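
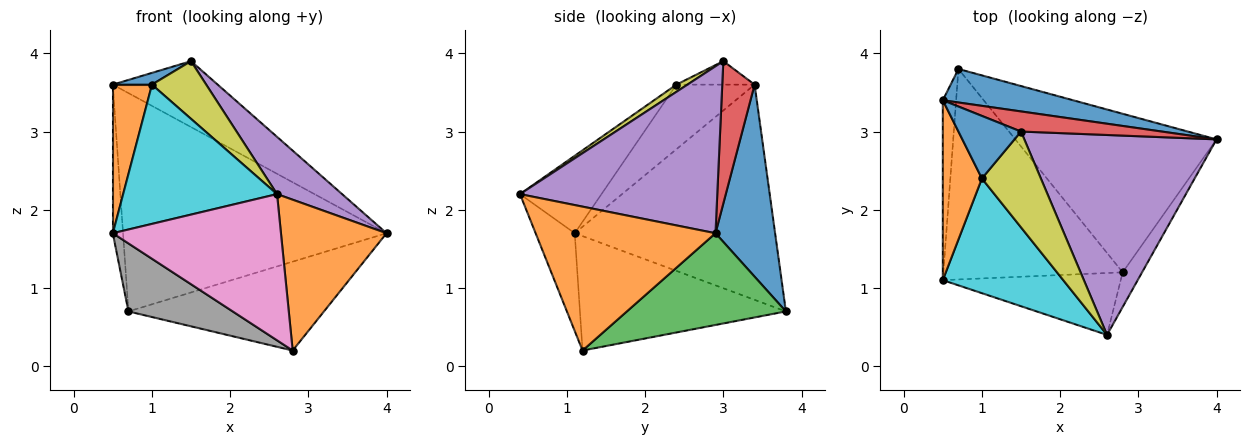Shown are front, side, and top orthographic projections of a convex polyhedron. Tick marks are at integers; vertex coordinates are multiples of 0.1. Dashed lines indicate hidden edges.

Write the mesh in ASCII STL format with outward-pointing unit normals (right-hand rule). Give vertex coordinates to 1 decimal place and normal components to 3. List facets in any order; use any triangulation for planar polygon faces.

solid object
 facet normal 0.218 0.965 0.148
  outer loop
   vertex 0.7 3.8 0.7
   vertex 0.5 3.4 3.6
   vertex 4.0 2.9 1.7
  endloop
 endfacet
 facet normal 0.857 -0.503 -0.115
  outer loop
   vertex 2.8 1.2 0.2
   vertex 4.0 2.9 1.7
   vertex 2.6 0.4 2.2
  endloop
 endfacet
 facet normal 0.370 0.454 -0.811
  outer loop
   vertex 2.8 1.2 0.2
   vertex 0.7 3.8 0.7
   vertex 4.0 2.9 1.7
  endloop
 endfacet
 facet normal 0.283 0.917 0.280
  outer loop
   vertex 1.5 3.0 3.9
   vertex 4.0 2.9 1.7
   vertex 0.5 3.4 3.6
  endloop
 endfacet
 facet normal 0.641 -0.211 0.738
  outer loop
   vertex 1.5 3.0 3.9
   vertex 2.6 0.4 2.2
   vertex 4.0 2.9 1.7
  endloop
 endfacet
 facet normal -0.997 0.051 -0.062
  outer loop
   vertex 0.5 1.1 1.7
   vertex 0.5 3.4 3.6
   vertex 0.7 3.8 0.7
  endloop
 endfacet
 facet normal -0.209 -0.900 -0.381
  outer loop
   vertex 0.5 1.1 1.7
   vertex 2.8 1.2 0.2
   vertex 2.6 0.4 2.2
  endloop
 endfacet
 facet normal -0.519 -0.263 -0.813
  outer loop
   vertex 0.5 1.1 1.7
   vertex 0.7 3.8 0.7
   vertex 2.8 1.2 0.2
  endloop
 endfacet
 facet normal 0.104 -0.513 0.852
  outer loop
   vertex 1.0 2.4 3.6
   vertex 2.6 0.4 2.2
   vertex 1.5 3.0 3.9
  endloop
 endfacet
 facet normal -0.378 -0.715 0.588
  outer loop
   vertex 1.0 2.4 3.6
   vertex 0.5 1.1 1.7
   vertex 2.6 0.4 2.2
  endloop
 endfacet
 facet normal -0.346 -0.173 0.922
  outer loop
   vertex 1.0 2.4 3.6
   vertex 1.5 3.0 3.9
   vertex 0.5 3.4 3.6
  endloop
 endfacet
 facet normal -0.787 -0.393 0.476
  outer loop
   vertex 1.0 2.4 3.6
   vertex 0.5 3.4 3.6
   vertex 0.5 1.1 1.7
  endloop
 endfacet
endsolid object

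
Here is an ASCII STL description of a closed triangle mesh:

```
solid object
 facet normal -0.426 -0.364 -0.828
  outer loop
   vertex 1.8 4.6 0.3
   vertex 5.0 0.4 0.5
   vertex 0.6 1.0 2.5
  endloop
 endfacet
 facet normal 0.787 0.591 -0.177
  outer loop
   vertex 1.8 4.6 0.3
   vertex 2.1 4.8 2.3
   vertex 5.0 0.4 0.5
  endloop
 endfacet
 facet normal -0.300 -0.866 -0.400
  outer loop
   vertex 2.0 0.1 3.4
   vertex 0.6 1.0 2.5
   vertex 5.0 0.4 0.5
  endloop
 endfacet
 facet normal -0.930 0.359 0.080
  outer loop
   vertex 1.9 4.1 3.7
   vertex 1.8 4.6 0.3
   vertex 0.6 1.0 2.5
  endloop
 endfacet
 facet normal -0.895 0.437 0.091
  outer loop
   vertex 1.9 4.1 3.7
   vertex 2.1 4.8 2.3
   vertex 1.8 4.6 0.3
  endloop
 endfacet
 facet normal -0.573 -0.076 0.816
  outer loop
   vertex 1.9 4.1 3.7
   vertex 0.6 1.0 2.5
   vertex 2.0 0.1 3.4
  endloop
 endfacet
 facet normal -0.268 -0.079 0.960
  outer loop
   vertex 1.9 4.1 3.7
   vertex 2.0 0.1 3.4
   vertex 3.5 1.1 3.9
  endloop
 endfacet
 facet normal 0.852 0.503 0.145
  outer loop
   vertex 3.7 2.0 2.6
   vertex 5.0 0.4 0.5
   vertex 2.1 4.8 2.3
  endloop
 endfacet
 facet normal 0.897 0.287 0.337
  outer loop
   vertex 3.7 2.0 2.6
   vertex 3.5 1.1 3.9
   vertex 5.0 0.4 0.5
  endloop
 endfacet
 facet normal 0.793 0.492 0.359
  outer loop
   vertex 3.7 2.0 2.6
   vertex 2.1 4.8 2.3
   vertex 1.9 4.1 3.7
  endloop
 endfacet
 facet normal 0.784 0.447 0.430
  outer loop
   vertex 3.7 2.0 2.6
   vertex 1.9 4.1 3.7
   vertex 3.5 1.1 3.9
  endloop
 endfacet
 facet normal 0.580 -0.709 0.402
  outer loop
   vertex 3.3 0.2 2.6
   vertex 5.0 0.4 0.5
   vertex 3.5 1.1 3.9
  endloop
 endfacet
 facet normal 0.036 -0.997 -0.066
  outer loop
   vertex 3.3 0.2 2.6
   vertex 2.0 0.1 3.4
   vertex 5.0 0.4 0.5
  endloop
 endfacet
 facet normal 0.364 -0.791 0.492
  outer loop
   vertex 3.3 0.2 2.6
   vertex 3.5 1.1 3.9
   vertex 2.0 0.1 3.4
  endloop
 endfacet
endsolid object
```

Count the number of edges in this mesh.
21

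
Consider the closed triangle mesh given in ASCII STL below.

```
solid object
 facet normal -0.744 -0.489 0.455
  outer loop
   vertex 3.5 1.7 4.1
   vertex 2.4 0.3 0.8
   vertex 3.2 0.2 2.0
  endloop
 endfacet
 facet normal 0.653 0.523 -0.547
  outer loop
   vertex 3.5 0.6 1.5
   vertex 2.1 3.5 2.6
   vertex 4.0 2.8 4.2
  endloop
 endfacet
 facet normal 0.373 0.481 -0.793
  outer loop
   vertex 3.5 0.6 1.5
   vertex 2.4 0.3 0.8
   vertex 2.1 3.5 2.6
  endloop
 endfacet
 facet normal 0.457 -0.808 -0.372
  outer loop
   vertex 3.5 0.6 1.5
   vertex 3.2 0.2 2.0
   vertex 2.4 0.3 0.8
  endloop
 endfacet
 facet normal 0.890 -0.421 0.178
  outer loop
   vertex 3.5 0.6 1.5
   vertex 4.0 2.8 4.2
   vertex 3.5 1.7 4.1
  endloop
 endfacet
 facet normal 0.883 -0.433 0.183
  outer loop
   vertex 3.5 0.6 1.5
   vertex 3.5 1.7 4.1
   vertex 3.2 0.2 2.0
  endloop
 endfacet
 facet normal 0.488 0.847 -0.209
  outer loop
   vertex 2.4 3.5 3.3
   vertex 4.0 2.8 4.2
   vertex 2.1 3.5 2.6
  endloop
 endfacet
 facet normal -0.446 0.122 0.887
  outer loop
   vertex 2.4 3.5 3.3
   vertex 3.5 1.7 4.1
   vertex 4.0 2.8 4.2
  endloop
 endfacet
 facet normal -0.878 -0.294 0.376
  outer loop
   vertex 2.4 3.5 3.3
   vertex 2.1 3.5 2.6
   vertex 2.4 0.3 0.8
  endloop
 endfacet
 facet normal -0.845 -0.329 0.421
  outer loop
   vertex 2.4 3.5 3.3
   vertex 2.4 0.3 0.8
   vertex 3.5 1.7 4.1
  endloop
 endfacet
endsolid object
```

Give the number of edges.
15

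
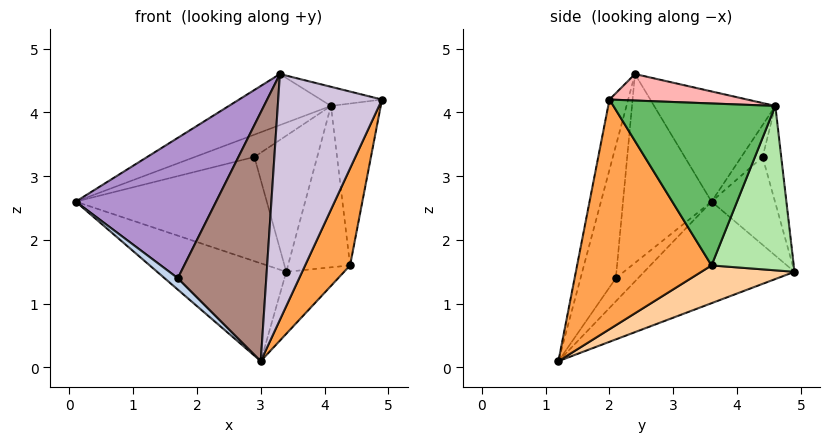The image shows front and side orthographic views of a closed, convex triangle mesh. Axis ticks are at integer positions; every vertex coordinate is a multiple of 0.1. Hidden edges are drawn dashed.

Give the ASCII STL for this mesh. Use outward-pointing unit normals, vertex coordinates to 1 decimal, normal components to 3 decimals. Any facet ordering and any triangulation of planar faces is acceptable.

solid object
 facet normal -0.420 0.361 -0.833
  outer loop
   vertex 3.0 1.2 0.1
   vertex 0.1 3.6 2.6
   vertex 3.4 4.9 1.5
  endloop
 endfacet
 facet normal -0.767 -0.458 -0.449
  outer loop
   vertex 1.7 2.1 1.4
   vertex 0.1 3.6 2.6
   vertex 3.0 1.2 0.1
  endloop
 endfacet
 facet normal 0.887 -0.297 -0.353
  outer loop
   vertex 4.4 3.6 1.6
   vertex 4.9 2.0 4.2
   vertex 3.0 1.2 0.1
  endloop
 endfacet
 facet normal 0.443 0.275 -0.853
  outer loop
   vertex 4.4 3.6 1.6
   vertex 3.0 1.2 0.1
   vertex 3.4 4.9 1.5
  endloop
 endfacet
 facet normal 0.956 0.294 -0.003
  outer loop
   vertex 4.4 3.6 1.6
   vertex 4.1 4.6 4.1
   vertex 4.9 2.0 4.2
  endloop
 endfacet
 facet normal 0.790 0.596 -0.144
  outer loop
   vertex 4.4 3.6 1.6
   vertex 3.4 4.9 1.5
   vertex 4.1 4.6 4.1
  endloop
 endfacet
 facet normal -0.404 0.340 0.850
  outer loop
   vertex 3.3 2.4 4.6
   vertex 4.1 4.6 4.1
   vertex 0.1 3.6 2.6
  endloop
 endfacet
 facet normal 0.269 0.119 0.956
  outer loop
   vertex 3.3 2.4 4.6
   vertex 4.9 2.0 4.2
   vertex 4.1 4.6 4.1
  endloop
 endfacet
 facet normal -0.504 -0.799 0.327
  outer loop
   vertex 3.3 2.4 4.6
   vertex 0.1 3.6 2.6
   vertex 1.7 2.1 1.4
  endloop
 endfacet
 facet normal -0.171 -0.949 0.264
  outer loop
   vertex 3.3 2.4 4.6
   vertex 3.0 1.2 0.1
   vertex 4.9 2.0 4.2
  endloop
 endfacet
 facet normal -0.358 -0.896 0.263
  outer loop
   vertex 3.3 2.4 4.6
   vertex 1.7 2.1 1.4
   vertex 3.0 1.2 0.1
  endloop
 endfacet
 facet normal -0.310 0.935 0.173
  outer loop
   vertex 2.9 4.4 3.3
   vertex 3.4 4.9 1.5
   vertex 0.1 3.6 2.6
  endloop
 endfacet
 facet normal -0.325 0.909 0.260
  outer loop
   vertex 2.9 4.4 3.3
   vertex 0.1 3.6 2.6
   vertex 4.1 4.6 4.1
  endloop
 endfacet
 facet normal -0.280 0.942 0.184
  outer loop
   vertex 2.9 4.4 3.3
   vertex 4.1 4.6 4.1
   vertex 3.4 4.9 1.5
  endloop
 endfacet
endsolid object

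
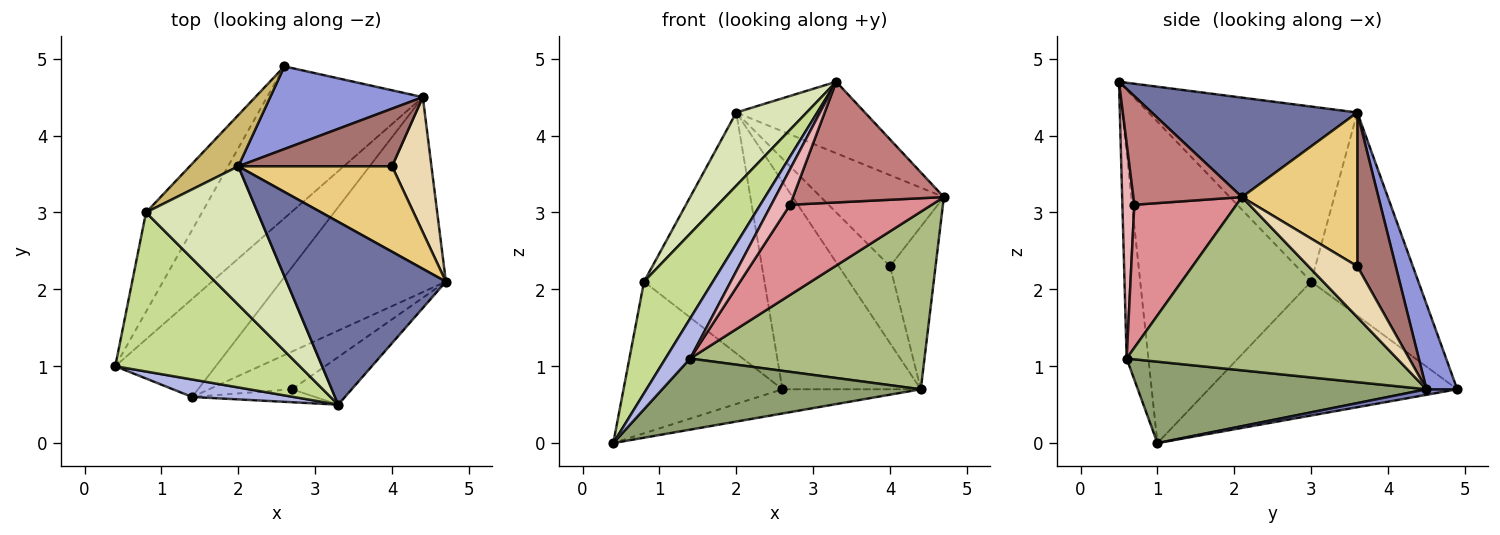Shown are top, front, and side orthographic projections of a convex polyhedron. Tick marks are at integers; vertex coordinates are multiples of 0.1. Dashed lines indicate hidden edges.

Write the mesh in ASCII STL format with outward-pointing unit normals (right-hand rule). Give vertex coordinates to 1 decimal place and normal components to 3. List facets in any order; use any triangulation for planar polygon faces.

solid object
 facet normal 0.503 0.315 0.805
  outer loop
   vertex 2.0 3.6 4.3
   vertex 3.3 0.5 4.7
   vertex 4.7 2.1 3.2
  endloop
 endfacet
 facet normal 0.035 0.157 -0.987
  outer loop
   vertex 4.4 4.5 0.7
   vertex 0.4 1.0 0.0
   vertex 2.6 4.9 0.7
  endloop
 endfacet
 facet normal 0.202 0.910 0.362
  outer loop
   vertex 4.4 4.5 0.7
   vertex 2.6 4.9 0.7
   vertex 2.0 3.6 4.3
  endloop
 endfacet
 facet normal -0.628 -0.713 0.312
  outer loop
   vertex 1.4 0.6 1.1
   vertex 3.3 0.5 4.7
   vertex 0.4 1.0 0.0
  endloop
 endfacet
 facet normal 0.548 -0.491 -0.677
  outer loop
   vertex 1.4 0.6 1.1
   vertex 0.4 1.0 0.0
   vertex 4.4 4.5 0.7
  endloop
 endfacet
 facet normal 0.613 -0.532 -0.584
  outer loop
   vertex 1.4 0.6 1.1
   vertex 4.4 4.5 0.7
   vertex 4.7 2.1 3.2
  endloop
 endfacet
 facet normal -0.819 -0.330 0.470
  outer loop
   vertex 0.8 3.0 2.1
   vertex 0.4 1.0 0.0
   vertex 3.3 0.5 4.7
  endloop
 endfacet
 facet normal -0.811 -0.273 0.517
  outer loop
   vertex 0.8 3.0 2.1
   vertex 3.3 0.5 4.7
   vertex 2.0 3.6 4.3
  endloop
 endfacet
 facet normal -0.795 0.508 -0.332
  outer loop
   vertex 0.8 3.0 2.1
   vertex 2.6 4.9 0.7
   vertex 0.4 1.0 0.0
  endloop
 endfacet
 facet normal -0.657 0.738 0.157
  outer loop
   vertex 0.8 3.0 2.1
   vertex 2.0 3.6 4.3
   vertex 2.6 4.9 0.7
  endloop
 endfacet
 facet normal 0.565 0.602 0.565
  outer loop
   vertex 4.0 3.6 2.3
   vertex 2.0 3.6 4.3
   vertex 4.7 2.1 3.2
  endloop
 endfacet
 facet normal 0.637 0.593 0.493
  outer loop
   vertex 4.0 3.6 2.3
   vertex 4.7 2.1 3.2
   vertex 4.4 4.5 0.7
  endloop
 endfacet
 facet normal 0.514 0.686 0.514
  outer loop
   vertex 4.0 3.6 2.3
   vertex 4.4 4.5 0.7
   vertex 2.0 3.6 4.3
  endloop
 endfacet
 facet normal 0.556 -0.773 -0.305
  outer loop
   vertex 2.7 0.7 3.1
   vertex 4.7 2.1 3.2
   vertex 3.3 0.5 4.7
  endloop
 endfacet
 facet normal 0.554 -0.768 -0.322
  outer loop
   vertex 2.7 0.7 3.1
   vertex 1.4 0.6 1.1
   vertex 4.7 2.1 3.2
  endloop
 endfacet
 facet normal 0.513 -0.807 -0.293
  outer loop
   vertex 2.7 0.7 3.1
   vertex 3.3 0.5 4.7
   vertex 1.4 0.6 1.1
  endloop
 endfacet
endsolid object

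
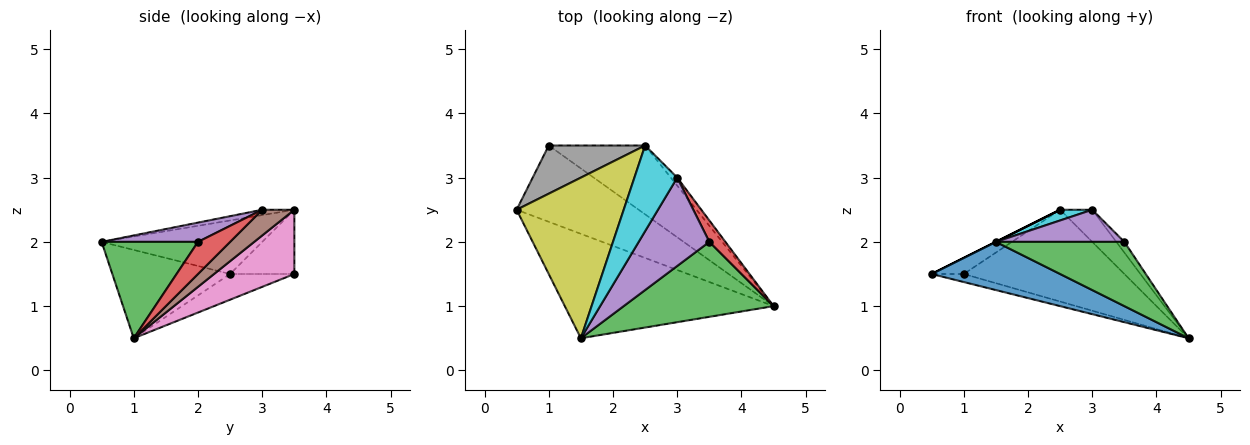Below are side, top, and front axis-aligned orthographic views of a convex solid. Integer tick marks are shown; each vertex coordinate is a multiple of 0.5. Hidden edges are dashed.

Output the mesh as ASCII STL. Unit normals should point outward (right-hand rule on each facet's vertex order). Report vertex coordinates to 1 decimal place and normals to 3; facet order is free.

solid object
 facet normal -0.359 -0.391 -0.848
  outer loop
   vertex 1.5 0.5 2.0
   vertex 0.5 2.5 1.5
   vertex 4.5 1.0 0.5
  endloop
 endfacet
 facet normal -0.205 0.102 -0.973
  outer loop
   vertex 1.0 3.5 1.5
   vertex 4.5 1.0 0.5
   vertex 0.5 2.5 1.5
  endloop
 endfacet
 facet normal 0.439 -0.585 0.682
  outer loop
   vertex 3.5 2.0 2.0
   vertex 1.5 0.5 2.0
   vertex 4.5 1.0 0.5
  endloop
 endfacet
 facet normal 0.873 0.218 0.436
  outer loop
   vertex 3.5 2.0 2.0
   vertex 4.5 1.0 0.5
   vertex 3.0 3.0 2.5
  endloop
 endfacet
 facet normal 0.248 -0.331 0.910
  outer loop
   vertex 3.5 2.0 2.0
   vertex 3.0 3.0 2.5
   vertex 1.5 0.5 2.0
  endloop
 endfacet
 facet normal 0.696 0.696 -0.174
  outer loop
   vertex 2.5 3.5 2.5
   vertex 3.0 3.0 2.5
   vertex 4.5 1.0 0.5
  endloop
 endfacet
 facet normal 0.371 0.743 -0.557
  outer loop
   vertex 2.5 3.5 2.5
   vertex 4.5 1.0 0.5
   vertex 1.0 3.5 1.5
  endloop
 endfacet
 facet normal -0.535 0.267 0.802
  outer loop
   vertex 2.5 3.5 2.5
   vertex 1.0 3.5 1.5
   vertex 0.5 2.5 1.5
  endloop
 endfacet
 facet normal -0.447 0.000 0.894
  outer loop
   vertex 2.5 3.5 2.5
   vertex 0.5 2.5 1.5
   vertex 1.5 0.5 2.0
  endloop
 endfacet
 facet normal -0.123 -0.123 0.985
  outer loop
   vertex 2.5 3.5 2.5
   vertex 1.5 0.5 2.0
   vertex 3.0 3.0 2.5
  endloop
 endfacet
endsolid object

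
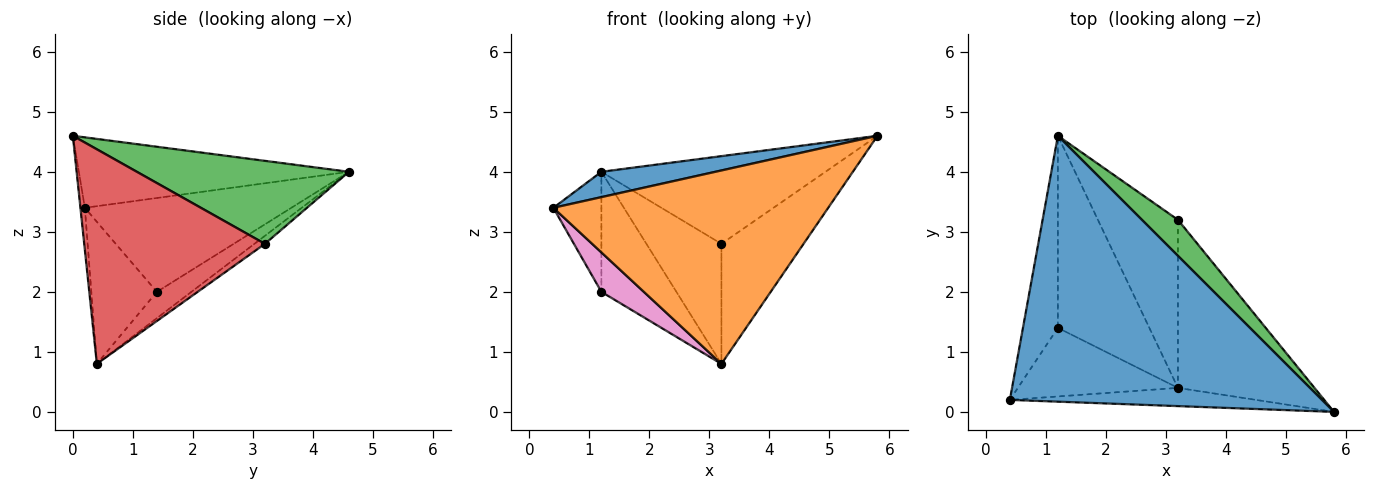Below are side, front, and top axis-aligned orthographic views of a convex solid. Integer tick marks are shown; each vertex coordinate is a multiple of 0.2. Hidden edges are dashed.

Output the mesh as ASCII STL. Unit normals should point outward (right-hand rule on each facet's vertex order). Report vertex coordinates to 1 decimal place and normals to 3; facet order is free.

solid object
 facet normal -0.219 -0.093 0.971
  outer loop
   vertex 1.2 4.6 4.0
   vertex 0.4 0.2 3.4
   vertex 5.8 0.0 4.6
  endloop
 endfacet
 facet normal -0.016 -0.995 -0.094
  outer loop
   vertex 3.2 0.4 0.8
   vertex 5.8 0.0 4.6
   vertex 0.4 0.2 3.4
  endloop
 endfacet
 facet normal 0.659 0.696 0.286
  outer loop
   vertex 3.2 3.2 2.8
   vertex 1.2 4.6 4.0
   vertex 5.8 0.0 4.6
  endloop
 endfacet
 facet normal 0.788 0.358 -0.501
  outer loop
   vertex 3.2 3.2 2.8
   vertex 5.8 0.0 4.6
   vertex 3.2 0.4 0.8
  endloop
 endfacet
 facet normal -0.081 0.579 -0.811
  outer loop
   vertex 3.2 3.2 2.8
   vertex 3.2 0.4 0.8
   vertex 1.2 4.6 4.0
  endloop
 endfacet
 facet normal -0.916 0.213 -0.341
  outer loop
   vertex 1.2 1.4 2.0
   vertex 0.4 0.2 3.4
   vertex 1.2 4.6 4.0
  endloop
 endfacet
 facet normal -0.610 -0.395 -0.687
  outer loop
   vertex 1.2 1.4 2.0
   vertex 3.2 0.4 0.8
   vertex 0.4 0.2 3.4
  endloop
 endfacet
 facet normal -0.237 0.515 -0.824
  outer loop
   vertex 1.2 1.4 2.0
   vertex 1.2 4.6 4.0
   vertex 3.2 0.4 0.8
  endloop
 endfacet
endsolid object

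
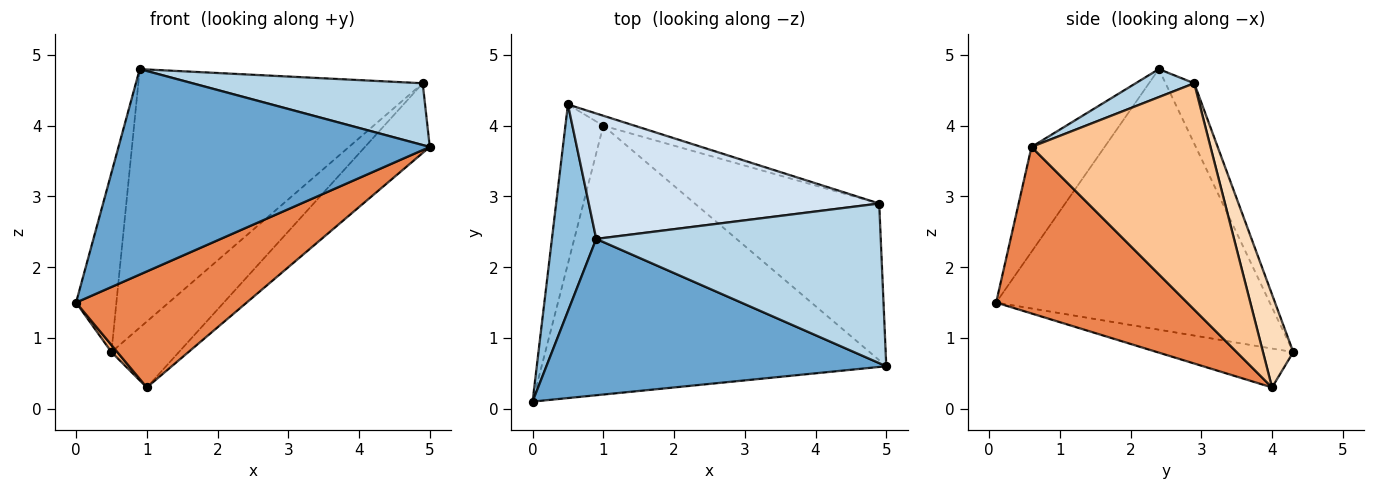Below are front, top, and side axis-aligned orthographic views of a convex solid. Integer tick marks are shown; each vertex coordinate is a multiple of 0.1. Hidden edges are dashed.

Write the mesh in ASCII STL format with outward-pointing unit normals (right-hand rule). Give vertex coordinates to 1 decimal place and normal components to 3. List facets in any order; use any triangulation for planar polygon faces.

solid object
 facet normal -0.184 -0.782 0.595
  outer loop
   vertex 0.9 2.4 4.8
   vertex 0.0 0.1 1.5
   vertex 5.0 0.6 3.7
  endloop
 endfacet
 facet normal -0.976 0.144 0.166
  outer loop
   vertex 0.9 2.4 4.8
   vertex 0.5 4.3 0.8
   vertex 0.0 0.1 1.5
  endloop
 endfacet
 facet normal 0.091 -0.359 0.929
  outer loop
   vertex 4.9 2.9 4.6
   vertex 0.9 2.4 4.8
   vertex 5.0 0.6 3.7
  endloop
 endfacet
 facet normal -0.090 0.896 0.435
  outer loop
   vertex 4.9 2.9 4.6
   vertex 0.5 4.3 0.8
   vertex 0.9 2.4 4.8
  endloop
 endfacet
 facet normal 0.405 -0.362 -0.839
  outer loop
   vertex 1.0 4.0 0.3
   vertex 5.0 0.6 3.7
   vertex 0.0 0.1 1.5
  endloop
 endfacet
 facet normal -0.716 -0.031 -0.697
  outer loop
   vertex 1.0 4.0 0.3
   vertex 0.0 0.1 1.5
   vertex 0.5 4.3 0.8
  endloop
 endfacet
 facet normal 0.747 0.270 -0.608
  outer loop
   vertex 1.0 4.0 0.3
   vertex 4.9 2.9 4.6
   vertex 5.0 0.6 3.7
  endloop
 endfacet
 facet normal 0.406 0.904 -0.137
  outer loop
   vertex 1.0 4.0 0.3
   vertex 0.5 4.3 0.8
   vertex 4.9 2.9 4.6
  endloop
 endfacet
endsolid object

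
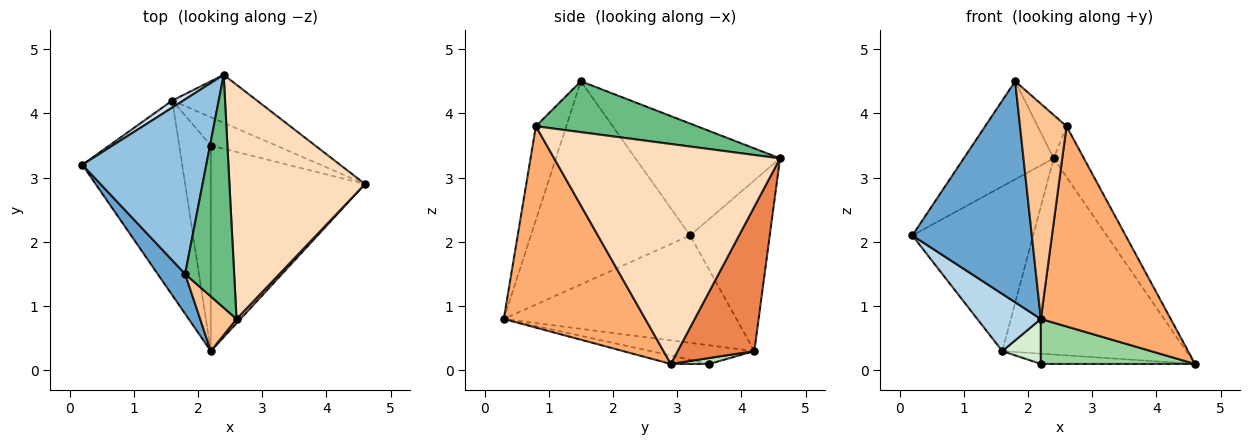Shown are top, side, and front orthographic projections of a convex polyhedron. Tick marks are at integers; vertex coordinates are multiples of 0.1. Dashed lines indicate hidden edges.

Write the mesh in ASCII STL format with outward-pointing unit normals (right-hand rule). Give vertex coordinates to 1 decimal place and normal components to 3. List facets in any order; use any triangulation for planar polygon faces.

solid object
 facet normal -0.795 -0.597 0.108
  outer loop
   vertex 1.8 1.5 4.5
   vertex 0.2 3.2 2.1
   vertex 2.2 0.3 0.8
  endloop
 endfacet
 facet normal -0.619 0.385 0.685
  outer loop
   vertex 2.4 4.6 3.3
   vertex 0.2 3.2 2.1
   vertex 1.8 1.5 4.5
  endloop
 endfacet
 facet normal -0.718 -0.196 -0.668
  outer loop
   vertex 1.6 4.2 0.3
   vertex 2.2 0.3 0.8
   vertex 0.2 3.2 2.1
  endloop
 endfacet
 facet normal -0.550 0.834 0.035
  outer loop
   vertex 1.6 4.2 0.3
   vertex 0.2 3.2 2.1
   vertex 2.4 4.6 3.3
  endloop
 endfacet
 facet normal 0.375 0.900 -0.220
  outer loop
   vertex 1.6 4.2 0.3
   vertex 2.4 4.6 3.3
   vertex 4.6 2.9 0.1
  endloop
 endfacet
 facet normal 0.737 -0.676 0.014
  outer loop
   vertex 2.6 0.8 3.8
   vertex 2.2 0.3 0.8
   vertex 4.6 2.9 0.1
  endloop
 endfacet
 facet normal -0.535 -0.819 0.208
  outer loop
   vertex 2.6 0.8 3.8
   vertex 1.8 1.5 4.5
   vertex 2.2 0.3 0.8
  endloop
 endfacet
 facet normal 0.846 0.113 0.521
  outer loop
   vertex 2.6 0.8 3.8
   vertex 4.6 2.9 0.1
   vertex 2.4 4.6 3.3
  endloop
 endfacet
 facet normal 0.714 0.128 0.688
  outer loop
   vertex 2.6 0.8 3.8
   vertex 2.4 4.6 3.3
   vertex 1.8 1.5 4.5
  endloop
 endfacet
 facet normal -0.053 -0.213 -0.976
  outer loop
   vertex 2.2 3.5 0.1
   vertex 4.6 2.9 0.1
   vertex 2.2 0.3 0.8
  endloop
 endfacet
 facet normal 0.085 0.341 -0.936
  outer loop
   vertex 2.2 3.5 0.1
   vertex 1.6 4.2 0.3
   vertex 4.6 2.9 0.1
  endloop
 endfacet
 facet normal -0.498 -0.185 -0.847
  outer loop
   vertex 2.2 3.5 0.1
   vertex 2.2 0.3 0.8
   vertex 1.6 4.2 0.3
  endloop
 endfacet
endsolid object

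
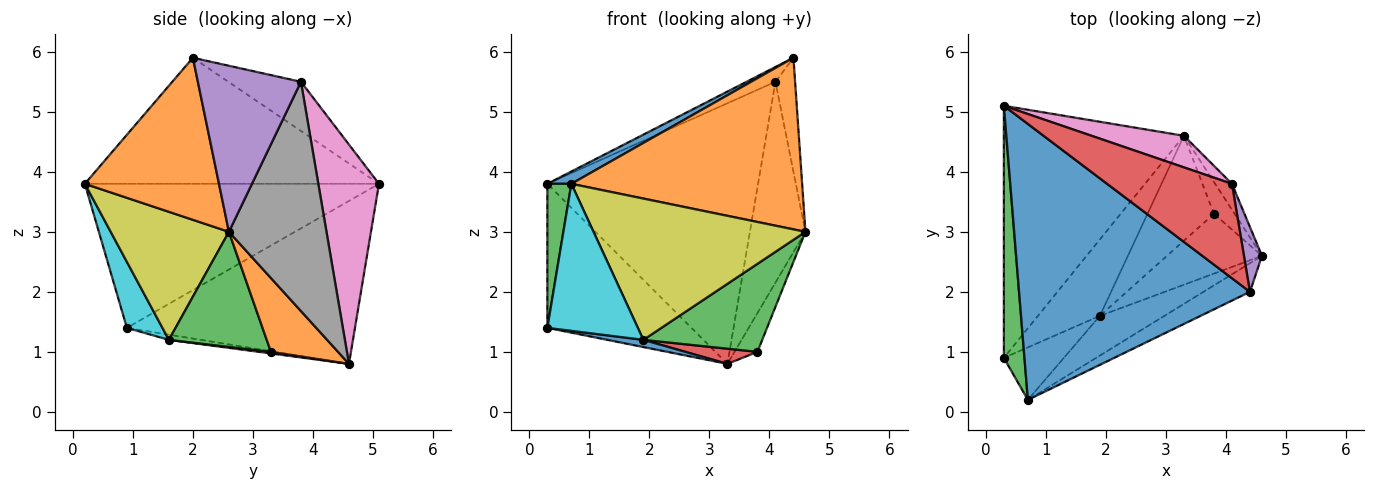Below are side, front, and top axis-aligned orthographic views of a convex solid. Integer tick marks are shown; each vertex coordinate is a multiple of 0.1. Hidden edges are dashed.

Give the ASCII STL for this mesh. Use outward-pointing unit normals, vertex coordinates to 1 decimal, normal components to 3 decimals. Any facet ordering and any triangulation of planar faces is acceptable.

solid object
 facet normal -0.479 -0.039 0.877
  outer loop
   vertex 4.4 2.0 5.9
   vertex 0.3 5.1 3.8
   vertex 0.7 0.2 3.8
  endloop
 endfacet
 facet normal 0.497 -0.856 -0.143
  outer loop
   vertex 4.4 2.0 5.9
   vertex 0.7 0.2 3.8
   vertex 4.6 2.6 3.0
  endloop
 endfacet
 facet normal -0.987 -0.081 0.141
  outer loop
   vertex 0.3 0.9 1.4
   vertex 0.7 0.2 3.8
   vertex 0.3 5.1 3.8
  endloop
 endfacet
 facet normal -0.363 0.144 0.921
  outer loop
   vertex 4.1 3.8 5.5
   vertex 0.3 5.1 3.8
   vertex 4.4 2.0 5.9
  endloop
 endfacet
 facet normal 0.977 0.186 0.106
  outer loop
   vertex 4.1 3.8 5.5
   vertex 4.4 2.0 5.9
   vertex 4.6 2.6 3.0
  endloop
 endfacet
 facet normal -0.618 0.390 -0.683
  outer loop
   vertex 3.3 4.6 0.8
   vertex 0.3 0.9 1.4
   vertex 0.3 5.1 3.8
  endloop
 endfacet
 facet normal 0.275 0.955 0.116
  outer loop
   vertex 3.3 4.6 0.8
   vertex 0.3 5.1 3.8
   vertex 4.1 3.8 5.5
  endloop
 endfacet
 facet normal 0.867 0.494 -0.064
  outer loop
   vertex 3.3 4.6 0.8
   vertex 4.1 3.8 5.5
   vertex 4.6 2.6 3.0
  endloop
 endfacet
 facet normal 0.473 -0.848 -0.238
  outer loop
   vertex 1.9 1.6 1.2
   vertex 4.6 2.6 3.0
   vertex 0.7 0.2 3.8
  endloop
 endfacet
 facet normal 0.347 -0.883 -0.315
  outer loop
   vertex 1.9 1.6 1.2
   vertex 0.7 0.2 3.8
   vertex 0.3 0.9 1.4
  endloop
 endfacet
 facet normal -0.083 -0.094 -0.992
  outer loop
   vertex 1.9 1.6 1.2
   vertex 0.3 0.9 1.4
   vertex 3.3 4.6 0.8
  endloop
 endfacet
 facet normal 0.915 0.312 -0.257
  outer loop
   vertex 3.8 3.3 1.0
   vertex 3.3 4.6 0.8
   vertex 4.6 2.6 3.0
  endloop
 endfacet
 facet normal 0.563 -0.684 -0.464
  outer loop
   vertex 3.8 3.3 1.0
   vertex 4.6 2.6 3.0
   vertex 1.9 1.6 1.2
  endloop
 endfacet
 facet normal 0.024 -0.143 -0.989
  outer loop
   vertex 3.8 3.3 1.0
   vertex 1.9 1.6 1.2
   vertex 3.3 4.6 0.8
  endloop
 endfacet
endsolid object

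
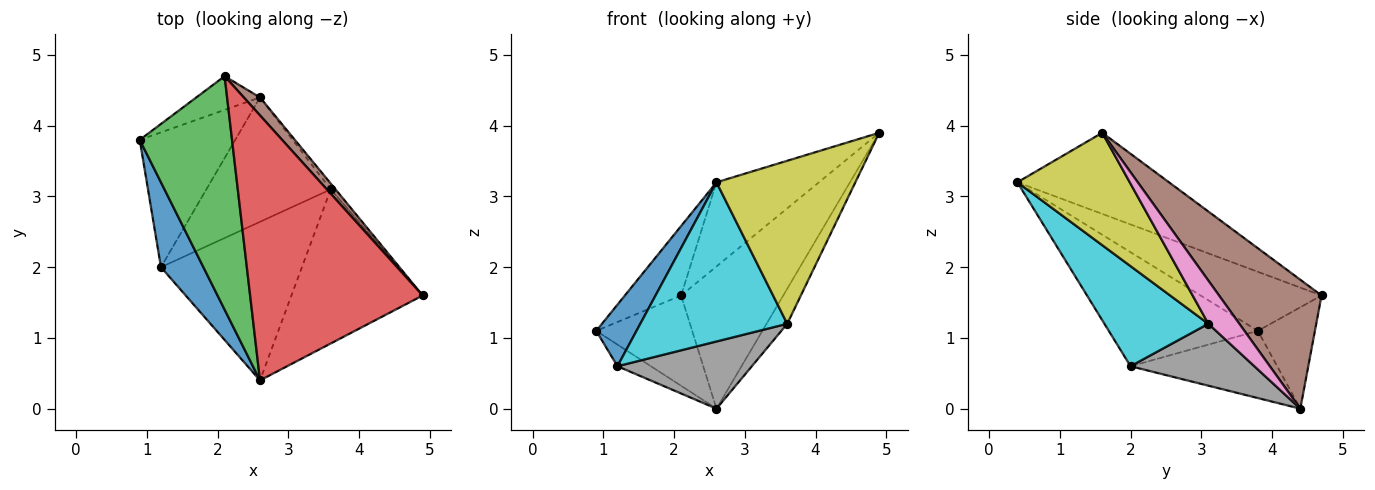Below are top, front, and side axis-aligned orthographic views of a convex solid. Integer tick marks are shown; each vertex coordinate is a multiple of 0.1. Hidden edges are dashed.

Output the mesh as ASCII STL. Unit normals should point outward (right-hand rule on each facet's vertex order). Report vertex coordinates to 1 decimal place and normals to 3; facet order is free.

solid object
 facet normal -0.909 -0.245 0.338
  outer loop
   vertex 1.2 2.0 0.6
   vertex 2.6 0.4 3.2
   vertex 0.9 3.8 1.1
  endloop
 endfacet
 facet normal -0.571 0.130 -0.811
  outer loop
   vertex 1.2 2.0 0.6
   vertex 0.9 3.8 1.1
   vertex 2.6 4.4 0.0
  endloop
 endfacet
 facet normal -0.523 0.243 0.817
  outer loop
   vertex 2.1 4.7 1.6
   vertex 0.9 3.8 1.1
   vertex 2.6 0.4 3.2
  endloop
 endfacet
 facet normal -0.409 0.276 0.870
  outer loop
   vertex 2.1 4.7 1.6
   vertex 2.6 0.4 3.2
   vertex 4.9 1.6 3.9
  endloop
 endfacet
 facet normal -0.487 0.818 -0.306
  outer loop
   vertex 2.1 4.7 1.6
   vertex 2.6 4.4 0.0
   vertex 0.9 3.8 1.1
  endloop
 endfacet
 facet normal 0.706 0.703 0.089
  outer loop
   vertex 2.1 4.7 1.6
   vertex 4.9 1.6 3.9
   vertex 2.6 4.4 0.0
  endloop
 endfacet
 facet normal 0.829 0.552 -0.092
  outer loop
   vertex 3.6 3.1 1.2
   vertex 2.6 4.4 0.0
   vertex 4.9 1.6 3.9
  endloop
 endfacet
 facet normal 0.401 -0.435 -0.806
  outer loop
   vertex 3.6 3.1 1.2
   vertex 1.2 2.0 0.6
   vertex 2.6 4.4 0.0
  endloop
 endfacet
 facet normal 0.507 -0.626 -0.592
  outer loop
   vertex 3.6 3.1 1.2
   vertex 4.9 1.6 3.9
   vertex 2.6 0.4 3.2
  endloop
 endfacet
 facet normal 0.448 -0.633 -0.631
  outer loop
   vertex 3.6 3.1 1.2
   vertex 2.6 0.4 3.2
   vertex 1.2 2.0 0.6
  endloop
 endfacet
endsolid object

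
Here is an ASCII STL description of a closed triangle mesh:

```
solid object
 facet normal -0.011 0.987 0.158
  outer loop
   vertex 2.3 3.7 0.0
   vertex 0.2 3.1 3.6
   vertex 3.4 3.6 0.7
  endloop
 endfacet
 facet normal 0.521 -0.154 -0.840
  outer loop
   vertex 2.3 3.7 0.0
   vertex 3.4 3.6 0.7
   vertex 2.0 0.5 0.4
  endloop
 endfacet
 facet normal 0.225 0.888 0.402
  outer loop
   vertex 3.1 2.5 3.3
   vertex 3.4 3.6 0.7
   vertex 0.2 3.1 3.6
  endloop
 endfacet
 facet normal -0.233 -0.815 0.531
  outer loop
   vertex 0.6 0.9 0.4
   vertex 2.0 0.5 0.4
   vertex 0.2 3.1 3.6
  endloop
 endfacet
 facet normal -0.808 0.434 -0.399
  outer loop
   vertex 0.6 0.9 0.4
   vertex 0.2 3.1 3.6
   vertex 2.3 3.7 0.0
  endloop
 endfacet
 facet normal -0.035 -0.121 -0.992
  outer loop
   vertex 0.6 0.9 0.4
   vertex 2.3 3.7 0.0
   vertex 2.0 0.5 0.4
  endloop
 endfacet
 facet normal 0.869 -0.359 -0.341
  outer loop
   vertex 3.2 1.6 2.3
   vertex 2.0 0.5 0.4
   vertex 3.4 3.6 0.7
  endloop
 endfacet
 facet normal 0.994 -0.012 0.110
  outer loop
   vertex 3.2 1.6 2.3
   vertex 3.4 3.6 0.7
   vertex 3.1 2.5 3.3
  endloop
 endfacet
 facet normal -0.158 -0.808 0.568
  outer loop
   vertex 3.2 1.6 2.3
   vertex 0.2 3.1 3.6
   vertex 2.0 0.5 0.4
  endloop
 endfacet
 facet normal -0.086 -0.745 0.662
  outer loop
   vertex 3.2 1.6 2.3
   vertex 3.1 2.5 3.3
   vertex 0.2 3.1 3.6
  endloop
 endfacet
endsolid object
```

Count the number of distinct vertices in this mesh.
7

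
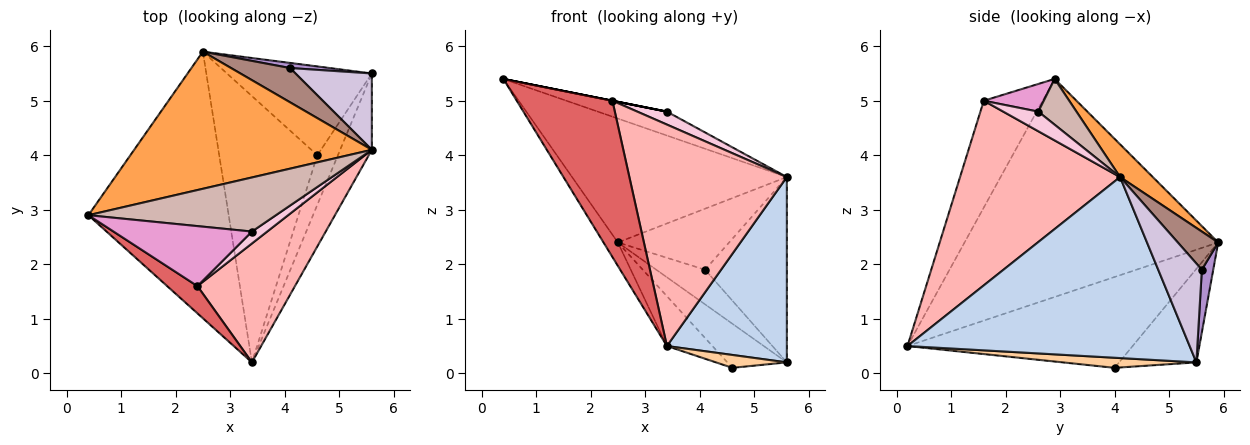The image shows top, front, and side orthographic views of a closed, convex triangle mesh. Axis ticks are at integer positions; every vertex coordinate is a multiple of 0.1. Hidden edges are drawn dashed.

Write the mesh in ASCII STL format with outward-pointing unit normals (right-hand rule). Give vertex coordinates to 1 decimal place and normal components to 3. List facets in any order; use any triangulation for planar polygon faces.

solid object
 facet normal -0.840 0.048 -0.540
  outer loop
   vertex 2.5 5.9 2.4
   vertex 3.4 0.2 0.5
   vertex 0.4 2.9 5.4
  endloop
 endfacet
 facet normal 0.909 -0.386 -0.159
  outer loop
   vertex 5.6 4.1 3.6
   vertex 3.4 0.2 0.5
   vertex 5.6 5.5 0.2
  endloop
 endfacet
 facet normal 0.102 0.667 0.738
  outer loop
   vertex 5.6 4.1 3.6
   vertex 2.5 5.9 2.4
   vertex 0.4 2.9 5.4
  endloop
 endfacet
 facet normal 0.428 -0.227 -0.874
  outer loop
   vertex 4.6 4.0 0.1
   vertex 5.6 5.5 0.2
   vertex 3.4 0.2 0.5
  endloop
 endfacet
 facet normal -0.500 0.385 -0.775
  outer loop
   vertex 4.6 4.0 0.1
   vertex 2.5 5.9 2.4
   vertex 5.6 5.5 0.2
  endloop
 endfacet
 facet normal -0.673 0.136 -0.727
  outer loop
   vertex 4.6 4.0 0.1
   vertex 3.4 0.2 0.5
   vertex 2.5 5.9 2.4
  endloop
 endfacet
 facet normal -0.518 -0.843 0.147
  outer loop
   vertex 2.4 1.6 5.0
   vertex 0.4 2.9 5.4
   vertex 3.4 0.2 0.5
  endloop
 endfacet
 facet normal 0.667 -0.656 0.352
  outer loop
   vertex 2.4 1.6 5.0
   vertex 3.4 0.2 0.5
   vertex 5.6 4.1 3.6
  endloop
 endfacet
 facet normal 0.225 0.964 0.142
  outer loop
   vertex 4.1 5.6 1.9
   vertex 5.6 5.5 0.2
   vertex 2.5 5.9 2.4
  endloop
 endfacet
 facet normal 0.442 0.829 0.341
  outer loop
   vertex 4.1 5.6 1.9
   vertex 5.6 4.1 3.6
   vertex 5.6 5.5 0.2
  endloop
 endfacet
 facet normal 0.302 0.831 0.467
  outer loop
   vertex 4.1 5.6 1.9
   vertex 2.5 5.9 2.4
   vertex 5.6 4.1 3.6
  endloop
 endfacet
 facet normal 0.218 0.394 0.893
  outer loop
   vertex 3.4 2.6 4.8
   vertex 5.6 4.1 3.6
   vertex 0.4 2.9 5.4
  endloop
 endfacet
 facet normal 0.196 0.000 0.981
  outer loop
   vertex 3.4 2.6 4.8
   vertex 0.4 2.9 5.4
   vertex 2.4 1.6 5.0
  endloop
 endfacet
 facet normal 0.657 -0.555 0.511
  outer loop
   vertex 3.4 2.6 4.8
   vertex 2.4 1.6 5.0
   vertex 5.6 4.1 3.6
  endloop
 endfacet
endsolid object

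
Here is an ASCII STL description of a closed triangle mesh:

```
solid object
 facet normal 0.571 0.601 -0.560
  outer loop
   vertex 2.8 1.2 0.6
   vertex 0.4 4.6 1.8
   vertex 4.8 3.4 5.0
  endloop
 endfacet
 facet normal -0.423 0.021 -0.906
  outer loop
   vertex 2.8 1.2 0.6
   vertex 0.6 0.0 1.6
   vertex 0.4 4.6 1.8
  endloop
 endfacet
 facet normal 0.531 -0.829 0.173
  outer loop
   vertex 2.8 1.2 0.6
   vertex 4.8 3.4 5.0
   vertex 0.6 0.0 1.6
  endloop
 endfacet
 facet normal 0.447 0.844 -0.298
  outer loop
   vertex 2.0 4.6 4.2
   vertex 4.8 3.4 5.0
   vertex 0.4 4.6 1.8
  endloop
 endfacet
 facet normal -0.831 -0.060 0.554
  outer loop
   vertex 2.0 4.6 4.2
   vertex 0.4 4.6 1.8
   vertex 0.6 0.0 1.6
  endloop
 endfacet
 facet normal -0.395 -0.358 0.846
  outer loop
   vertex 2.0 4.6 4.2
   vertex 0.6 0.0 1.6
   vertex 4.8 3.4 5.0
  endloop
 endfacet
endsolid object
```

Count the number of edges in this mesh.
9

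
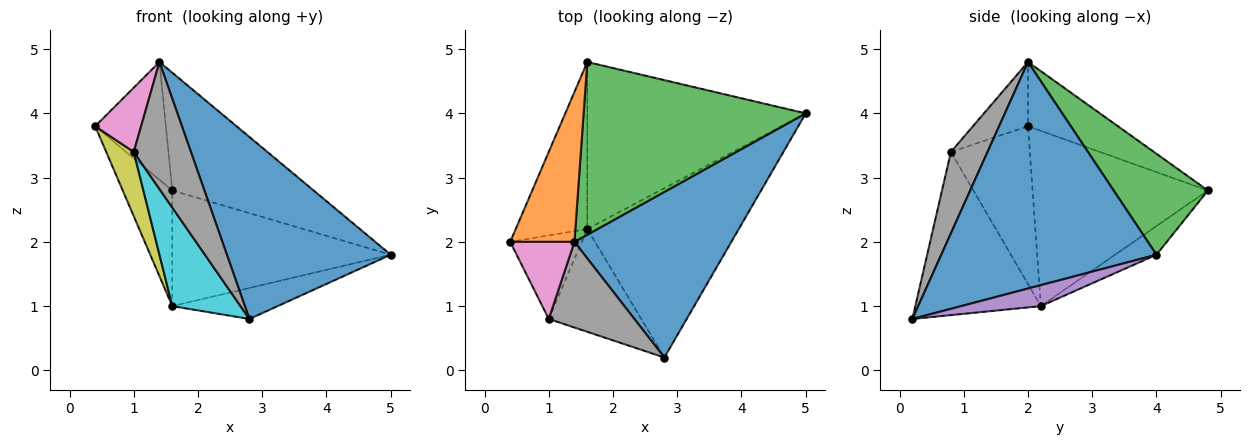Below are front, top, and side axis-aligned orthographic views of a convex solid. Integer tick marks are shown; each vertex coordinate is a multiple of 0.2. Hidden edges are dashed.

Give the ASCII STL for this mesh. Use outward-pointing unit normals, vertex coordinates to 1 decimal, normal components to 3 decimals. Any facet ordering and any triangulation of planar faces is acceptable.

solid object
 facet normal 0.697 -0.530 0.483
  outer loop
   vertex 1.4 2.0 4.8
   vertex 2.8 0.2 0.8
   vertex 5.0 4.0 1.8
  endloop
 endfacet
 facet normal -0.618 0.486 0.618
  outer loop
   vertex 1.4 2.0 4.8
   vertex 1.6 4.8 2.8
   vertex 0.4 2.0 3.8
  endloop
 endfacet
 facet normal 0.352 0.527 0.773
  outer loop
   vertex 1.4 2.0 4.8
   vertex 5.0 4.0 1.8
   vertex 1.6 4.8 2.8
  endloop
 endfacet
 facet normal -0.896 0.253 -0.366
  outer loop
   vertex 1.6 2.2 1.0
   vertex 0.4 2.0 3.8
   vertex 1.6 4.8 2.8
  endloop
 endfacet
 facet normal 0.135 0.178 -0.975
  outer loop
   vertex 1.6 2.2 1.0
   vertex 5.0 4.0 1.8
   vertex 2.8 0.2 0.8
  endloop
 endfacet
 facet normal -0.107 0.566 -0.817
  outer loop
   vertex 1.6 2.2 1.0
   vertex 1.6 4.8 2.8
   vertex 5.0 4.0 1.8
  endloop
 endfacet
 facet normal -0.609 -0.508 0.609
  outer loop
   vertex 1.0 0.8 3.4
   vertex 1.4 2.0 4.8
   vertex 0.4 2.0 3.8
  endloop
 endfacet
 facet normal 0.469 -0.732 0.494
  outer loop
   vertex 1.0 0.8 3.4
   vertex 2.8 0.2 0.8
   vertex 1.4 2.0 4.8
  endloop
 endfacet
 facet normal -0.868 -0.303 -0.394
  outer loop
   vertex 1.0 0.8 3.4
   vertex 0.4 2.0 3.8
   vertex 1.6 2.2 1.0
  endloop
 endfacet
 facet normal -0.787 -0.427 -0.446
  outer loop
   vertex 1.0 0.8 3.4
   vertex 1.6 2.2 1.0
   vertex 2.8 0.2 0.8
  endloop
 endfacet
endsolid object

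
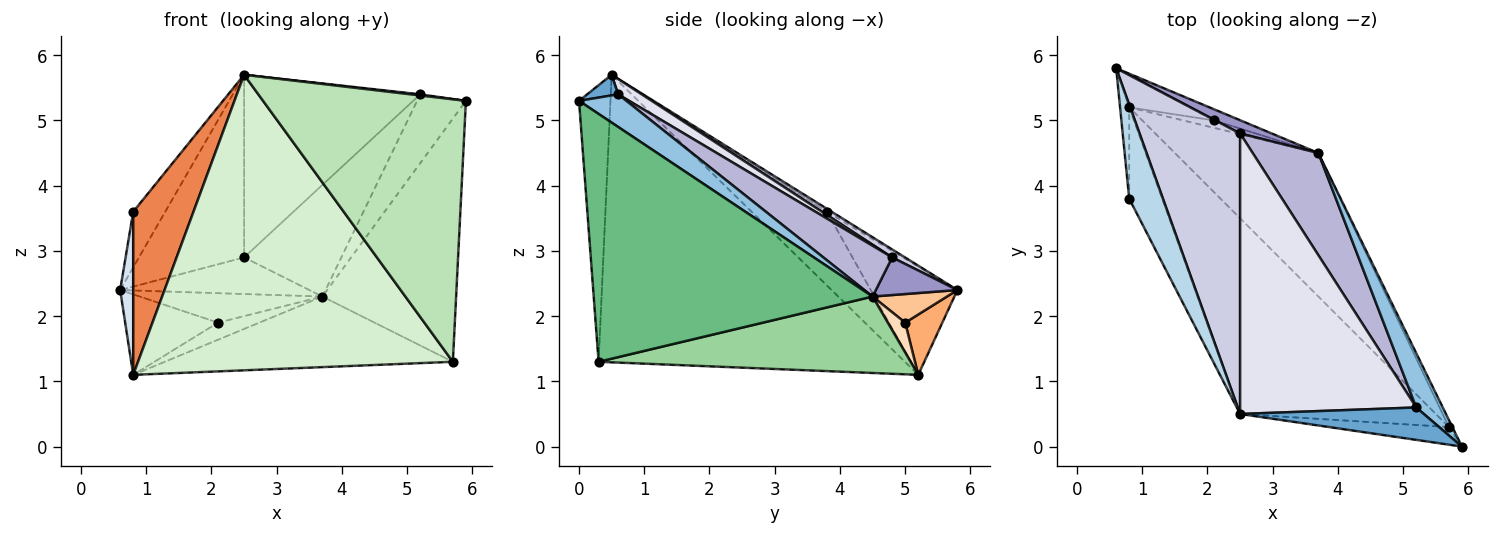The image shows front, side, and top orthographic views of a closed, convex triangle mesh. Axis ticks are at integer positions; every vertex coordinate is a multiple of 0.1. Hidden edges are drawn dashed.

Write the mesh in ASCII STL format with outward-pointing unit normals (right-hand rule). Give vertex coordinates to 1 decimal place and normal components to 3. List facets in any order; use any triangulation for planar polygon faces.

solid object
 facet normal 0.112 -0.035 0.993
  outer loop
   vertex 5.2 0.6 5.4
   vertex 2.5 0.5 5.7
   vertex 5.9 0.0 5.3
  endloop
 endfacet
 facet normal 0.606 0.625 0.493
  outer loop
   vertex 5.2 0.6 5.4
   vertex 5.9 0.0 5.3
   vertex 3.7 4.5 2.3
  endloop
 endfacet
 facet normal -0.075 0.508 0.858
  outer loop
   vertex 0.8 3.8 3.6
   vertex 2.5 0.5 5.7
   vertex 0.6 5.8 2.4
  endloop
 endfacet
 facet normal -0.985 -0.148 -0.083
  outer loop
   vertex 0.8 3.8 3.6
   vertex 0.6 5.8 2.4
   vertex 0.8 5.2 1.1
  endloop
 endfacet
 facet normal -0.737 -0.590 -0.330
  outer loop
   vertex 0.8 3.8 3.6
   vertex 0.8 5.2 1.1
   vertex 2.5 0.5 5.7
  endloop
 endfacet
 facet normal 0.348 0.870 -0.348
  outer loop
   vertex 2.1 5.0 1.9
   vertex 0.8 5.2 1.1
   vertex 0.6 5.8 2.4
  endloop
 endfacet
 facet normal 0.356 0.874 -0.331
  outer loop
   vertex 2.1 5.0 1.9
   vertex 0.6 5.8 2.4
   vertex 3.7 4.5 2.3
  endloop
 endfacet
 facet normal 0.360 0.856 -0.372
  outer loop
   vertex 2.1 5.0 1.9
   vertex 3.7 4.5 2.3
   vertex 0.8 5.2 1.1
  endloop
 endfacet
 facet normal 0.902 0.432 -0.013
  outer loop
   vertex 5.7 0.3 1.3
   vertex 3.7 4.5 2.3
   vertex 5.9 0.0 5.3
  endloop
 endfacet
 facet normal 0.431 0.398 -0.810
  outer loop
   vertex 5.7 0.3 1.3
   vertex 0.8 5.2 1.1
   vertex 3.7 4.5 2.3
  endloop
 endfacet
 facet normal -0.153 -0.986 -0.066
  outer loop
   vertex 5.7 0.3 1.3
   vertex 5.9 0.0 5.3
   vertex 2.5 0.5 5.7
  endloop
 endfacet
 facet normal -0.630 -0.648 -0.429
  outer loop
   vertex 5.7 0.3 1.3
   vertex 2.5 0.5 5.7
   vertex 0.8 5.2 1.1
  endloop
 endfacet
 facet normal 0.376 0.871 0.316
  outer loop
   vertex 2.5 4.8 2.9
   vertex 3.7 4.5 2.3
   vertex 0.6 5.8 2.4
  endloop
 endfacet
 facet normal 0.463 0.654 0.599
  outer loop
   vertex 2.5 4.8 2.9
   vertex 5.2 0.6 5.4
   vertex 3.7 4.5 2.3
  endloop
 endfacet
 facet normal 0.067 0.544 0.836
  outer loop
   vertex 2.5 4.8 2.9
   vertex 0.6 5.8 2.4
   vertex 2.5 0.5 5.7
  endloop
 endfacet
 facet normal 0.073 0.544 0.836
  outer loop
   vertex 2.5 4.8 2.9
   vertex 2.5 0.5 5.7
   vertex 5.2 0.6 5.4
  endloop
 endfacet
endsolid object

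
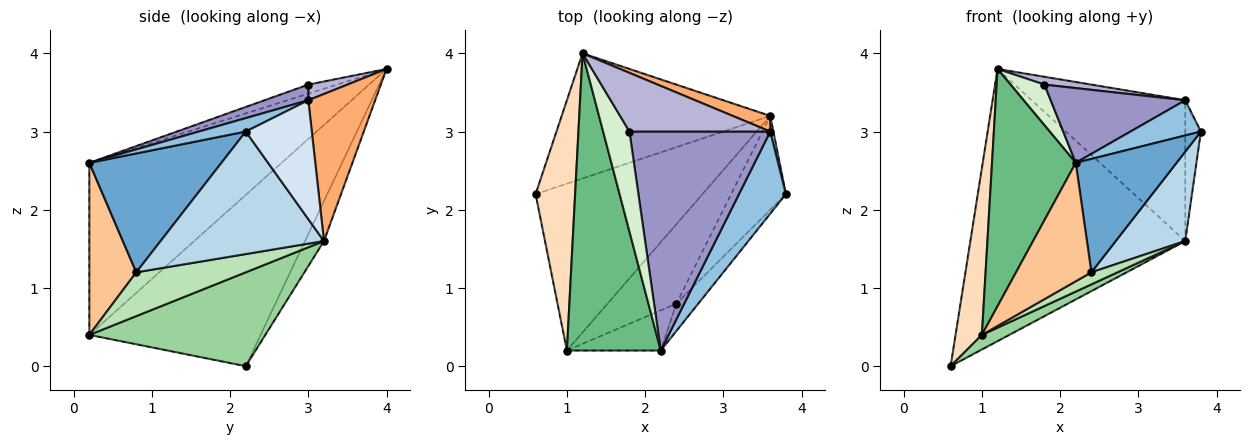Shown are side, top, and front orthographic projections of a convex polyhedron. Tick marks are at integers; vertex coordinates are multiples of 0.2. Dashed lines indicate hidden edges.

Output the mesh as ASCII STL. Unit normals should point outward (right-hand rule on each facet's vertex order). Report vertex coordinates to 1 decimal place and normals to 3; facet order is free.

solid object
 facet normal 0.787 -0.600 -0.145
  outer loop
   vertex 2.4 0.8 1.2
   vertex 3.8 2.2 3.0
   vertex 2.2 0.2 2.6
  endloop
 endfacet
 facet normal 0.254 -0.381 0.889
  outer loop
   vertex 3.6 3.0 3.4
   vertex 2.2 0.2 2.6
   vertex 3.8 2.2 3.0
  endloop
 endfacet
 facet normal 0.851 -0.362 -0.380
  outer loop
   vertex 3.6 3.2 1.6
   vertex 3.8 2.2 3.0
   vertex 2.4 0.8 1.2
  endloop
 endfacet
 facet normal 0.973 0.230 0.026
  outer loop
   vertex 3.6 3.2 1.6
   vertex 3.6 3.0 3.4
   vertex 3.8 2.2 3.0
  endloop
 endfacet
 facet normal -0.080 0.906 -0.416
  outer loop
   vertex 3.6 3.2 1.6
   vertex 0.6 2.2 0.0
   vertex 1.2 4.0 3.8
  endloop
 endfacet
 facet normal 0.397 0.912 0.101
  outer loop
   vertex 3.6 3.2 1.6
   vertex 1.2 4.0 3.8
   vertex 3.6 3.0 3.4
  endloop
 endfacet
 facet normal 0.508 -0.816 -0.277
  outer loop
   vertex 1.0 0.2 0.4
   vertex 2.4 0.8 1.2
   vertex 2.2 0.2 2.6
  endloop
 endfacet
 facet normal -0.964 -0.148 0.222
  outer loop
   vertex 1.0 0.2 0.4
   vertex 1.2 4.0 3.8
   vertex 0.6 2.2 0.0
  endloop
 endfacet
 facet normal -0.820 -0.357 0.447
  outer loop
   vertex 1.0 0.2 0.4
   vertex 2.2 0.2 2.6
   vertex 1.2 4.0 3.8
  endloop
 endfacet
 facet normal 0.489 -0.076 -0.869
  outer loop
   vertex 1.0 0.2 0.4
   vertex 0.6 2.2 0.0
   vertex 3.6 3.2 1.6
  endloop
 endfacet
 facet normal 0.533 -0.127 -0.837
  outer loop
   vertex 1.0 0.2 0.4
   vertex 3.6 3.2 1.6
   vertex 2.4 0.8 1.2
  endloop
 endfacet
 facet normal -0.303 -0.359 0.883
  outer loop
   vertex 1.8 3.0 3.6
   vertex 1.2 4.0 3.8
   vertex 2.2 0.2 2.6
  endloop
 endfacet
 facet normal 0.105 -0.321 0.941
  outer loop
   vertex 1.8 3.0 3.6
   vertex 2.2 0.2 2.6
   vertex 3.6 3.0 3.4
  endloop
 endfacet
 facet normal 0.109 -0.131 0.985
  outer loop
   vertex 1.8 3.0 3.6
   vertex 3.6 3.0 3.4
   vertex 1.2 4.0 3.8
  endloop
 endfacet
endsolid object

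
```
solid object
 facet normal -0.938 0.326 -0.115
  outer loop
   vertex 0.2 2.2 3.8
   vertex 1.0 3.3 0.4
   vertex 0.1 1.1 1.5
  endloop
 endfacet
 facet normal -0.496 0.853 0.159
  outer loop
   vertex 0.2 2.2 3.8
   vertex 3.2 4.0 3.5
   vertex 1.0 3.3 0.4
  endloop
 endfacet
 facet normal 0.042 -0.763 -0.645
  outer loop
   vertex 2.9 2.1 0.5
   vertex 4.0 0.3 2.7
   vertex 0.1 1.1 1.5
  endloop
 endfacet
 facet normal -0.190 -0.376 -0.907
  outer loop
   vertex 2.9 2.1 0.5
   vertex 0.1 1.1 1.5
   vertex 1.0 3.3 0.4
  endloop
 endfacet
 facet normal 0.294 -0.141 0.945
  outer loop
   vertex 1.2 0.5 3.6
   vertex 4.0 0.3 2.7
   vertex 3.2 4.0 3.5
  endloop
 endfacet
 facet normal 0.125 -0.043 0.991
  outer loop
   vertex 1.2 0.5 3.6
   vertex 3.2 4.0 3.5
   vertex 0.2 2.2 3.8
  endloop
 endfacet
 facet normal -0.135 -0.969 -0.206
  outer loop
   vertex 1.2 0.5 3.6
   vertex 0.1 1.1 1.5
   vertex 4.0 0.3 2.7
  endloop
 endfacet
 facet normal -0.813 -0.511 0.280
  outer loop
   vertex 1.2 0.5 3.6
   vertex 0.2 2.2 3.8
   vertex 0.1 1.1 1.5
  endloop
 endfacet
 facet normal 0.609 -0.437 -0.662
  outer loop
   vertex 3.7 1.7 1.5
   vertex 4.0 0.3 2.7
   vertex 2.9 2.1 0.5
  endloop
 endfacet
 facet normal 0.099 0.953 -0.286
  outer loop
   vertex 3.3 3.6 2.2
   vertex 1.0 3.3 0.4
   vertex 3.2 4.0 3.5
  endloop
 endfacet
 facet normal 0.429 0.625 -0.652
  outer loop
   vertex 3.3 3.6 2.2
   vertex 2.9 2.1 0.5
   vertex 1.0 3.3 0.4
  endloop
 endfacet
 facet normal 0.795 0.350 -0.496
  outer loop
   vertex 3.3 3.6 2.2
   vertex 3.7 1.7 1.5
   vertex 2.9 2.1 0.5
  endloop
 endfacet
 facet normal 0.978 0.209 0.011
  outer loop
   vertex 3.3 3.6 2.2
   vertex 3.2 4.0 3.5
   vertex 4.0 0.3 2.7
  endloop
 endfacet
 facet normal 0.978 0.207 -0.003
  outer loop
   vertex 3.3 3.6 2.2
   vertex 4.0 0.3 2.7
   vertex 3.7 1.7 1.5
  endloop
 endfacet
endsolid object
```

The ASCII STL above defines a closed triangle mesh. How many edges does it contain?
21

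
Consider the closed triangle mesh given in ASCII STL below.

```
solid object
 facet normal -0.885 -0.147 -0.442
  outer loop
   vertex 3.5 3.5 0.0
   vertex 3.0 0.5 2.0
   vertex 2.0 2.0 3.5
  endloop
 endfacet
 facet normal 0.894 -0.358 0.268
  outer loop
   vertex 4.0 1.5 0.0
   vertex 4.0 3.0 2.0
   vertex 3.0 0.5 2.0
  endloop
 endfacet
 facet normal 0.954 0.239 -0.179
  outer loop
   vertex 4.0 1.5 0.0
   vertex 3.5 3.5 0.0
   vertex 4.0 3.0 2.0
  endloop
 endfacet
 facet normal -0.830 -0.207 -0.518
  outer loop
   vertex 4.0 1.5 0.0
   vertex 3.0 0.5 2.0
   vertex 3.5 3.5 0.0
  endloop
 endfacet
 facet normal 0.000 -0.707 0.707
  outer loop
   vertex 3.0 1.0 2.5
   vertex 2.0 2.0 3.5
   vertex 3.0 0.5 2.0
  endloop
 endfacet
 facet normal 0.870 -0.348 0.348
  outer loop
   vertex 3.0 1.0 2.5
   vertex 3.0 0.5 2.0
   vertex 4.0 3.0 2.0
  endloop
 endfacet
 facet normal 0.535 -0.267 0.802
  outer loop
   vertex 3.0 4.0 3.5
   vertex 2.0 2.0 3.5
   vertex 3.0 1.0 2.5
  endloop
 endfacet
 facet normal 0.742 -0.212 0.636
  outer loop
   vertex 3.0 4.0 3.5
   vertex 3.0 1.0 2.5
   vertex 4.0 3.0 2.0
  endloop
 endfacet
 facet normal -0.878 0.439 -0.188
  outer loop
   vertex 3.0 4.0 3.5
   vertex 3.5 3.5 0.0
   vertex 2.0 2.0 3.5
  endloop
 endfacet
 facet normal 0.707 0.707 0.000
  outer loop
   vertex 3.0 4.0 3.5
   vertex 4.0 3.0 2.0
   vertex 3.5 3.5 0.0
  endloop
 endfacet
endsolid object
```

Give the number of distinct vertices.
7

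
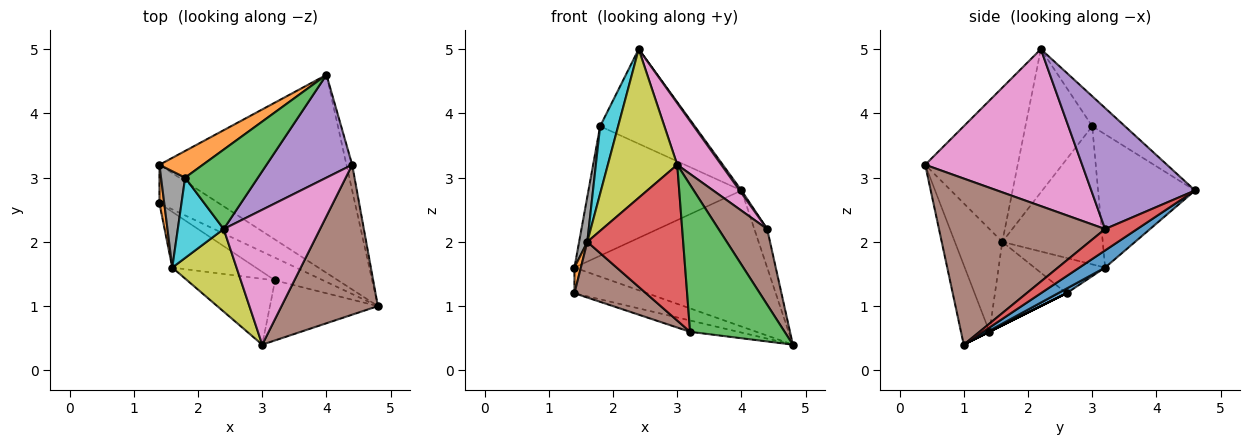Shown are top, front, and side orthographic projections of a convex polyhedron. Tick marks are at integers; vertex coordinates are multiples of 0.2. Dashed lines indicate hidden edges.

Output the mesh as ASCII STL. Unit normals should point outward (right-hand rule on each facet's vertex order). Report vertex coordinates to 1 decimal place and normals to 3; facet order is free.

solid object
 facet normal 0.075 0.565 -0.822
  outer loop
   vertex 4.0 4.6 2.8
   vertex 4.8 1.0 0.4
   vertex 1.4 3.2 1.6
  endloop
 endfacet
 facet normal -0.527 0.832 0.172
  outer loop
   vertex 1.8 3.0 3.8
   vertex 4.0 4.6 2.8
   vertex 1.4 3.2 1.6
  endloop
 endfacet
 facet normal -0.256 0.740 0.622
  outer loop
   vertex 1.8 3.0 3.8
   vertex 2.4 2.2 5.0
   vertex 4.0 4.6 2.8
  endloop
 endfacet
 facet normal 0.901 0.361 -0.240
  outer loop
   vertex 4.4 3.2 2.2
   vertex 4.8 1.0 0.4
   vertex 4.0 4.6 2.8
  endloop
 endfacet
 facet normal 0.816 -0.014 0.578
  outer loop
   vertex 4.4 3.2 2.2
   vertex 4.0 4.6 2.8
   vertex 2.4 2.2 5.0
  endloop
 endfacet
 facet normal 0.839 -0.246 0.486
  outer loop
   vertex 4.4 3.2 2.2
   vertex 3.0 0.4 3.2
   vertex 4.8 1.0 0.4
  endloop
 endfacet
 facet normal 0.829 -0.233 0.509
  outer loop
   vertex 4.4 3.2 2.2
   vertex 2.4 2.2 5.0
   vertex 3.0 0.4 3.2
  endloop
 endfacet
 facet normal -0.982 -0.080 0.171
  outer loop
   vertex 1.6 1.6 2.0
   vertex 1.8 3.0 3.8
   vertex 1.4 3.2 1.6
  endloop
 endfacet
 facet normal -0.759 -0.569 0.316
  outer loop
   vertex 1.6 1.6 2.0
   vertex 3.0 0.4 3.2
   vertex 2.4 2.2 5.0
  endloop
 endfacet
 facet normal -0.922 -0.248 0.296
  outer loop
   vertex 1.6 1.6 2.0
   vertex 2.4 2.2 5.0
   vertex 1.8 3.0 3.8
  endloop
 endfacet
 facet normal 0.065 0.554 -0.830
  outer loop
   vertex 1.4 2.6 1.2
   vertex 1.4 3.2 1.6
   vertex 4.8 1.0 0.4
  endloop
 endfacet
 facet normal -0.987 -0.090 0.135
  outer loop
   vertex 1.4 2.6 1.2
   vertex 1.6 1.6 2.0
   vertex 1.4 3.2 1.6
  endloop
 endfacet
 facet normal -0.268 -0.892 -0.364
  outer loop
   vertex 3.2 1.4 0.6
   vertex 4.8 1.0 0.4
   vertex 3.0 0.4 3.2
  endloop
 endfacet
 facet normal -0.415 -0.838 -0.354
  outer loop
   vertex 3.2 1.4 0.6
   vertex 3.0 0.4 3.2
   vertex 1.6 1.6 2.0
  endloop
 endfacet
 facet normal 0.000 0.447 -0.894
  outer loop
   vertex 3.2 1.4 0.6
   vertex 1.4 2.6 1.2
   vertex 4.8 1.0 0.4
  endloop
 endfacet
 facet normal -0.577 -0.577 -0.577
  outer loop
   vertex 3.2 1.4 0.6
   vertex 1.6 1.6 2.0
   vertex 1.4 2.6 1.2
  endloop
 endfacet
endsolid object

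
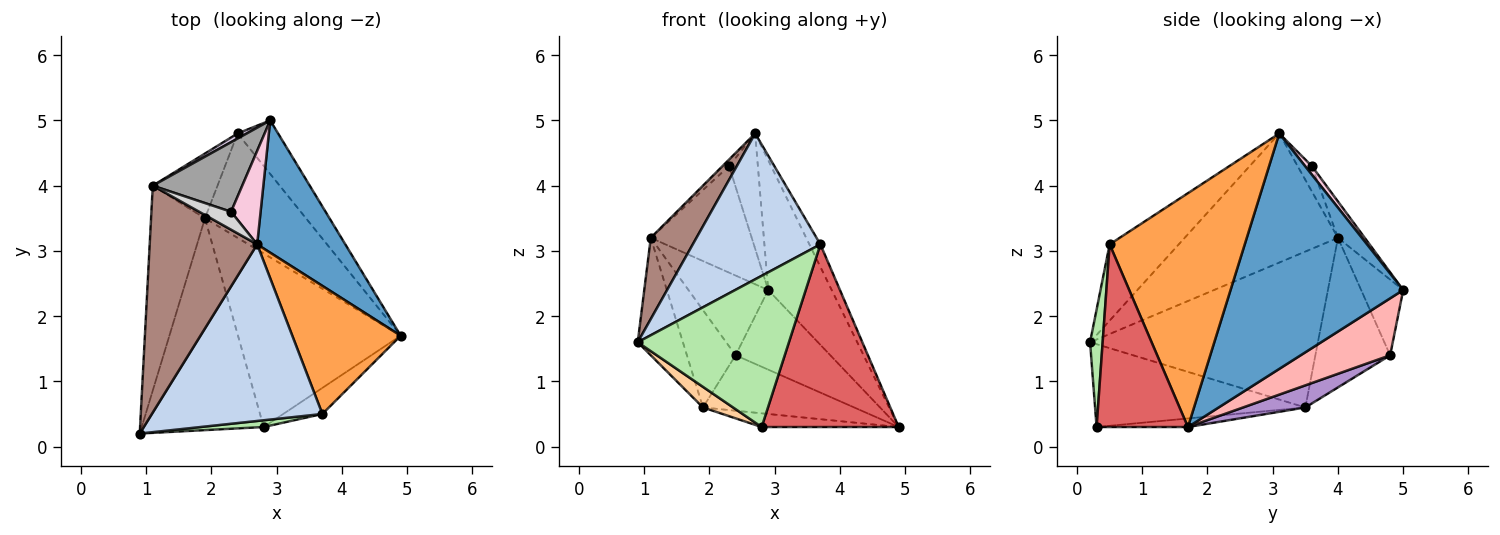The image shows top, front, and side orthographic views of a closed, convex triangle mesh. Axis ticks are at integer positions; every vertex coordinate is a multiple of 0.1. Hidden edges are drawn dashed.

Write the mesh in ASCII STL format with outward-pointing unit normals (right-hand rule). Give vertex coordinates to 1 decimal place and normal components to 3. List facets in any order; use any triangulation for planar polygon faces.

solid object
 facet normal 0.885 0.326 0.332
  outer loop
   vertex 2.7 3.1 4.8
   vertex 4.9 1.7 0.3
   vertex 2.9 5.0 2.4
  endloop
 endfacet
 facet normal -0.326 -0.602 0.729
  outer loop
   vertex 3.7 0.5 3.1
   vertex 2.7 3.1 4.8
   vertex 0.9 0.2 1.6
  endloop
 endfacet
 facet normal 0.905 0.074 0.419
  outer loop
   vertex 3.7 0.5 3.1
   vertex 4.9 1.7 0.3
   vertex 2.7 3.1 4.8
  endloop
 endfacet
 facet normal -0.560 -0.080 -0.825
  outer loop
   vertex 2.8 0.3 0.3
   vertex 0.9 0.2 1.6
   vertex 1.9 3.5 0.6
  endloop
 endfacet
 facet normal -0.052 0.079 -0.996
  outer loop
   vertex 2.8 0.3 0.3
   vertex 1.9 3.5 0.6
   vertex 4.9 1.7 0.3
  endloop
 endfacet
 facet normal 0.083 -0.996 0.044
  outer loop
   vertex 2.8 0.3 0.3
   vertex 3.7 0.5 3.1
   vertex 0.9 0.2 1.6
  endloop
 endfacet
 facet normal 0.551 -0.826 -0.118
  outer loop
   vertex 2.8 0.3 0.3
   vertex 4.9 1.7 0.3
   vertex 3.7 0.5 3.1
  endloop
 endfacet
 facet normal 0.617 0.653 -0.439
  outer loop
   vertex 2.4 4.8 1.4
   vertex 2.9 5.0 2.4
   vertex 4.9 1.7 0.3
  endloop
 endfacet
 facet normal 0.190 0.461 -0.867
  outer loop
   vertex 2.4 4.8 1.4
   vertex 4.9 1.7 0.3
   vertex 1.9 3.5 0.6
  endloop
 endfacet
 facet normal -0.466 0.883 0.056
  outer loop
   vertex 1.1 4.0 3.2
   vertex 2.9 5.0 2.4
   vertex 2.4 4.8 1.4
  endloop
 endfacet
 facet normal -0.749 -0.223 0.624
  outer loop
   vertex 1.1 4.0 3.2
   vertex 0.9 0.2 1.6
   vertex 2.7 3.1 4.8
  endloop
 endfacet
 facet normal -0.929 0.184 -0.321
  outer loop
   vertex 1.1 4.0 3.2
   vertex 1.9 3.5 0.6
   vertex 0.9 0.2 1.6
  endloop
 endfacet
 facet normal -0.788 0.513 -0.341
  outer loop
   vertex 1.1 4.0 3.2
   vertex 2.4 4.8 1.4
   vertex 1.9 3.5 0.6
  endloop
 endfacet
 facet normal 0.180 0.764 0.620
  outer loop
   vertex 2.3 3.6 4.3
   vertex 2.7 3.1 4.8
   vertex 2.9 5.0 2.4
  endloop
 endfacet
 facet normal -0.217 0.817 0.534
  outer loop
   vertex 2.3 3.6 4.3
   vertex 2.9 5.0 2.4
   vertex 1.1 4.0 3.2
  endloop
 endfacet
 facet normal -0.599 0.274 0.753
  outer loop
   vertex 2.3 3.6 4.3
   vertex 1.1 4.0 3.2
   vertex 2.7 3.1 4.8
  endloop
 endfacet
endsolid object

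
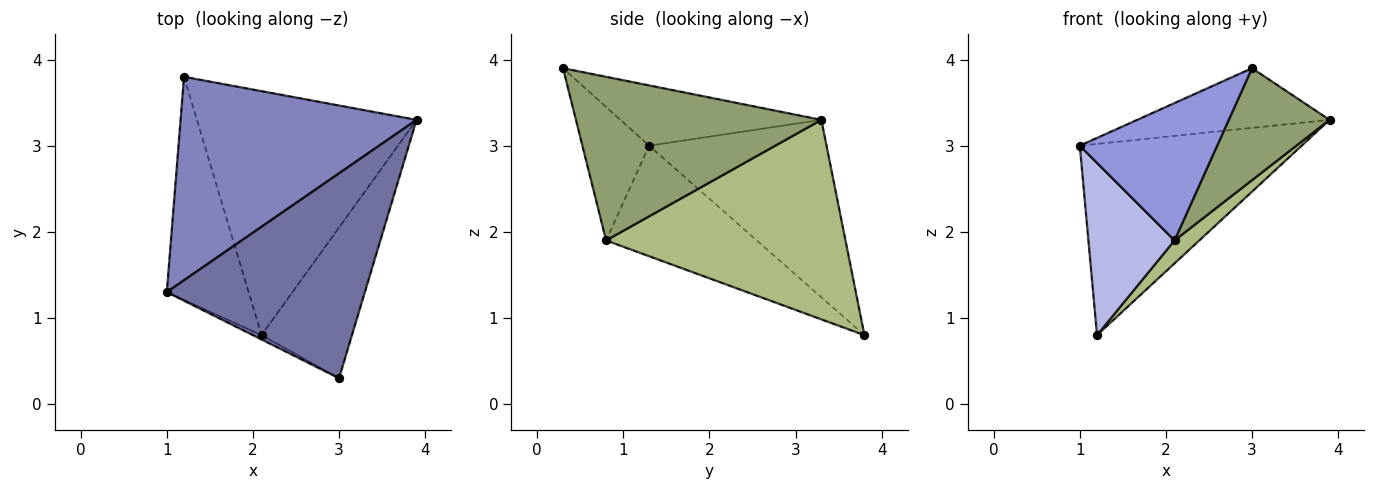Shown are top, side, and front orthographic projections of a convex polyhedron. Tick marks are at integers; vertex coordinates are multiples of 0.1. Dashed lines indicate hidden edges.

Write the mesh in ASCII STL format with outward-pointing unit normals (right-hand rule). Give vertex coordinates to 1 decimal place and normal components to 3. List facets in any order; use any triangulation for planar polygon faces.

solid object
 facet normal -0.280 0.268 0.922
  outer loop
   vertex 3.0 0.3 3.9
   vertex 3.9 3.3 3.3
   vertex 1.0 1.3 3.0
  endloop
 endfacet
 facet normal -0.480 0.601 0.639
  outer loop
   vertex 1.2 3.8 0.8
   vertex 1.0 1.3 3.0
   vertex 3.9 3.3 3.3
  endloop
 endfacet
 facet normal -0.437 -0.899 -0.028
  outer loop
   vertex 2.1 0.8 1.9
   vertex 3.0 0.3 3.9
   vertex 1.0 1.3 3.0
  endloop
 endfacet
 facet normal -0.730 -0.417 -0.541
  outer loop
   vertex 2.1 0.8 1.9
   vertex 1.0 1.3 3.0
   vertex 1.2 3.8 0.8
  endloop
 endfacet
 facet normal 0.824 -0.338 -0.455
  outer loop
   vertex 2.1 0.8 1.9
   vertex 3.9 3.3 3.3
   vertex 3.0 0.3 3.9
  endloop
 endfacet
 facet normal 0.671 -0.069 -0.738
  outer loop
   vertex 2.1 0.8 1.9
   vertex 1.2 3.8 0.8
   vertex 3.9 3.3 3.3
  endloop
 endfacet
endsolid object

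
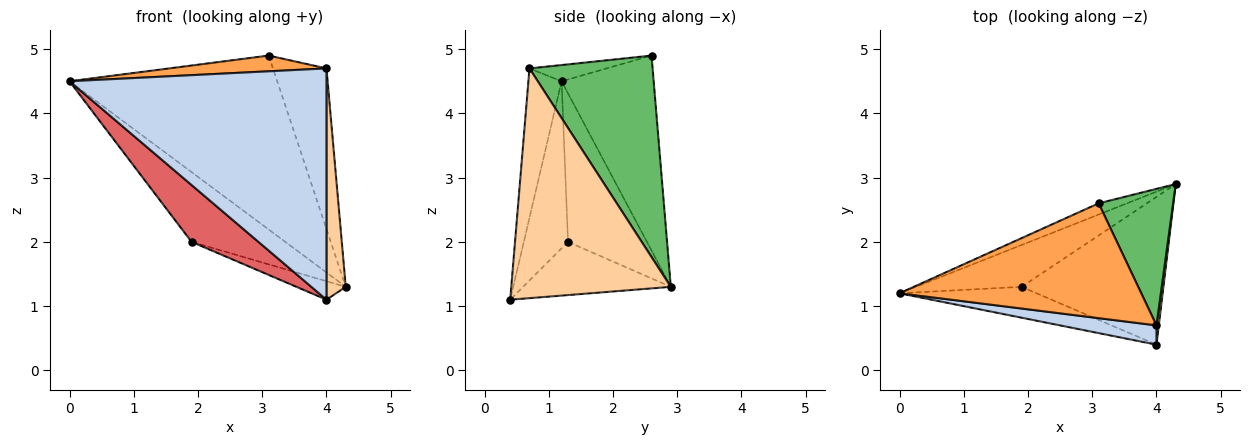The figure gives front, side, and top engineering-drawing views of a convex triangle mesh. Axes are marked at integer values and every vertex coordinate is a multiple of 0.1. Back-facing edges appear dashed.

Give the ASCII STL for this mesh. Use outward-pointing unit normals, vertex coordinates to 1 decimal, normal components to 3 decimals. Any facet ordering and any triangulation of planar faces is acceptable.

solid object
 facet normal -0.405 0.913 -0.059
  outer loop
   vertex 3.1 2.6 4.9
   vertex 4.3 2.9 1.3
   vertex 0.0 1.2 4.5
  endloop
 endfacet
 facet normal -0.128 -0.988 0.082
  outer loop
   vertex 4.0 0.7 4.7
   vertex 0.0 1.2 4.5
   vertex 4.0 0.4 1.1
  endloop
 endfacet
 facet normal -0.066 -0.135 0.989
  outer loop
   vertex 4.0 0.7 4.7
   vertex 3.1 2.6 4.9
   vertex 0.0 1.2 4.5
  endloop
 endfacet
 facet normal 0.993 -0.120 0.010
  outer loop
   vertex 4.0 0.7 4.7
   vertex 4.0 0.4 1.1
   vertex 4.3 2.9 1.3
  endloop
 endfacet
 facet normal 0.869 0.378 0.321
  outer loop
   vertex 4.0 0.7 4.7
   vertex 4.3 2.9 1.3
   vertex 3.1 2.6 4.9
  endloop
 endfacet
 facet normal -0.585 0.695 -0.417
  outer loop
   vertex 1.9 1.3 2.0
   vertex 0.0 1.2 4.5
   vertex 4.3 2.9 1.3
  endloop
 endfacet
 facet normal -0.502 -0.760 -0.412
  outer loop
   vertex 1.9 1.3 2.0
   vertex 4.0 0.4 1.1
   vertex 0.0 1.2 4.5
  endloop
 endfacet
 facet normal -0.349 0.116 -0.930
  outer loop
   vertex 1.9 1.3 2.0
   vertex 4.3 2.9 1.3
   vertex 4.0 0.4 1.1
  endloop
 endfacet
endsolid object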